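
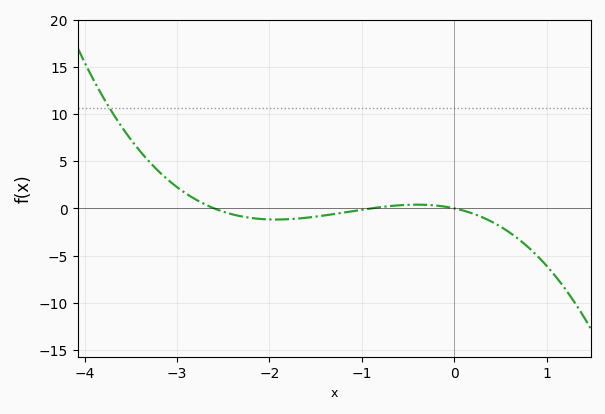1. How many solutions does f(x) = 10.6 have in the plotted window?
1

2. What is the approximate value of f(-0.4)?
0.392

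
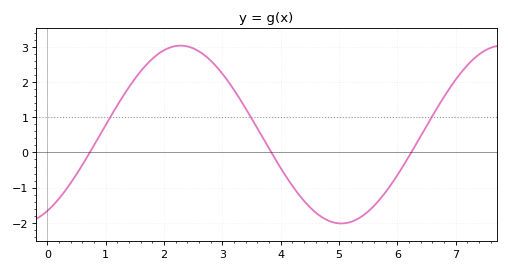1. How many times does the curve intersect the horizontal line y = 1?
3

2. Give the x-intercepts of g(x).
0.8, 3.8, 6.2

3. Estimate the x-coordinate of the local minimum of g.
5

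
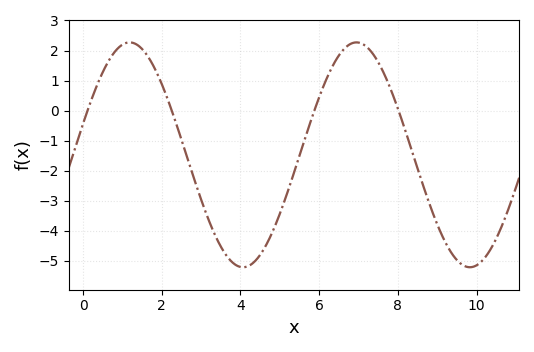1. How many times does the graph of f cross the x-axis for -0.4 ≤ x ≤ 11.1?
4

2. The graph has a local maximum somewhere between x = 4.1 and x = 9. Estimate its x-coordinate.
6.95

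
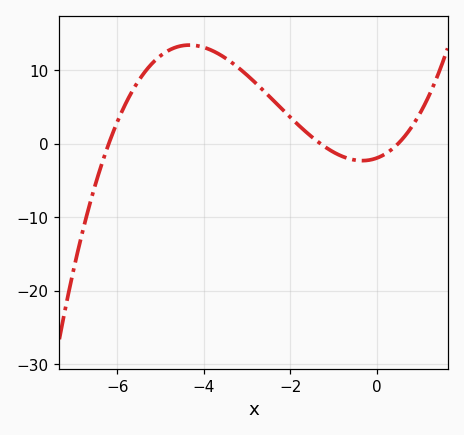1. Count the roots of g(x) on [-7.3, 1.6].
3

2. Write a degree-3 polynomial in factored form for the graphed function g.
y = 0.49(x + 6.2)(x + 1.3)(x - 0.5)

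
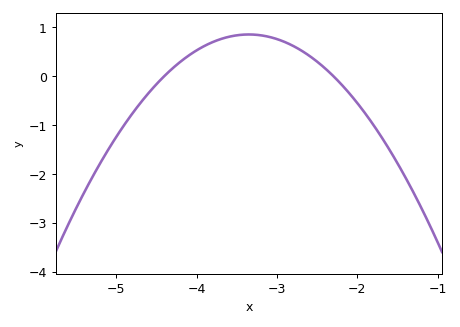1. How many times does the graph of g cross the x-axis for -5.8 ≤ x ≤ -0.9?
2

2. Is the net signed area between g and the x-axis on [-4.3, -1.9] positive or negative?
positive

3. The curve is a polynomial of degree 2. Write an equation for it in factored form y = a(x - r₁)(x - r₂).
y = -0.77(x + 4.4)(x + 2.3)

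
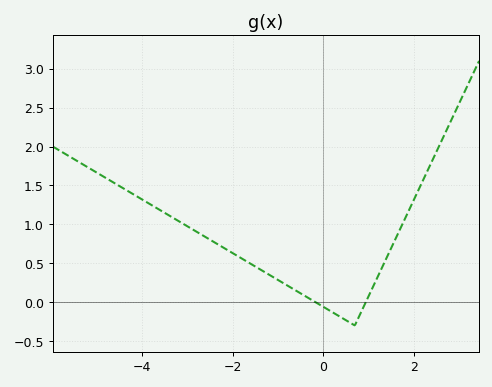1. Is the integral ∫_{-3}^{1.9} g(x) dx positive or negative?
positive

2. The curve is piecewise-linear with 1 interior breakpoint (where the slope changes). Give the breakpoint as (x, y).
(0.7, -0.3)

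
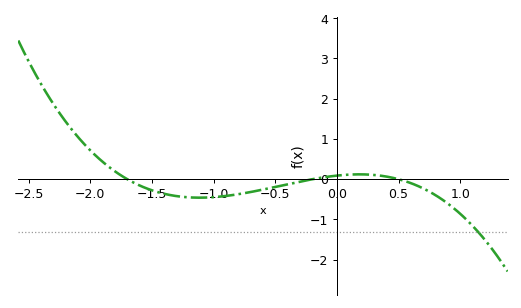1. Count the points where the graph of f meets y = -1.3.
1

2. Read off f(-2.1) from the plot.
1.05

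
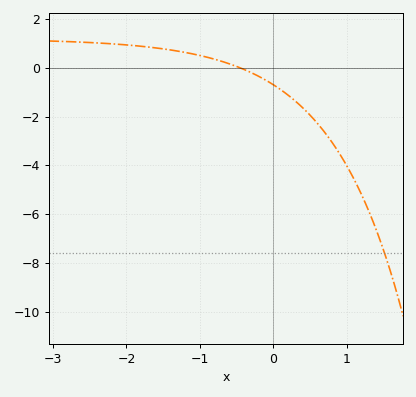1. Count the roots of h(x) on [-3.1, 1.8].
1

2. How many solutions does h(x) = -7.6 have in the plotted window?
1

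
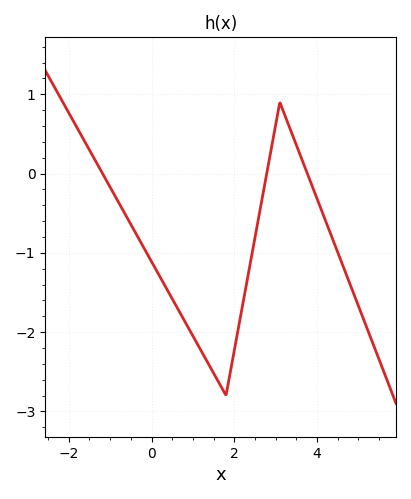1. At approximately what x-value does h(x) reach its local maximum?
3.1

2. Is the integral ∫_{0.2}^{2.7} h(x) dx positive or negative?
negative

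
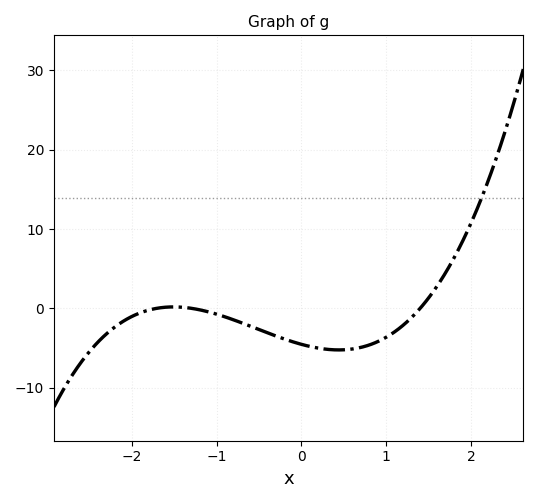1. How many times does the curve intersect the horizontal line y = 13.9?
1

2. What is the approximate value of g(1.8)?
6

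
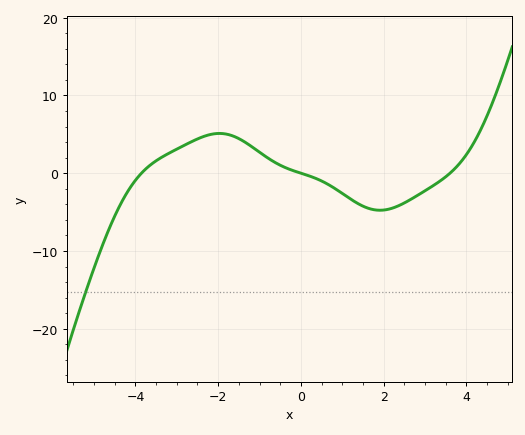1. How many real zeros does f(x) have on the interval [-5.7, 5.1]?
3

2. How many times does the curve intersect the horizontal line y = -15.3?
1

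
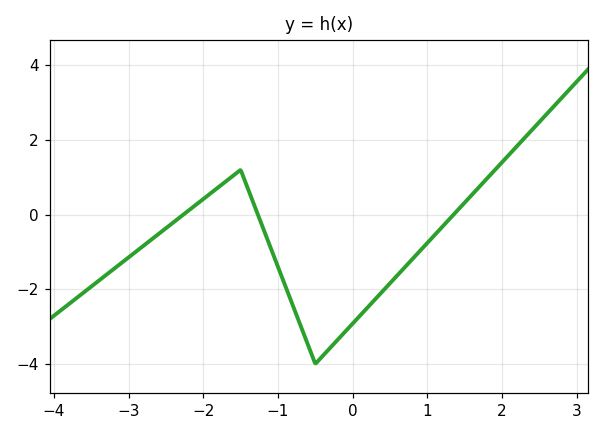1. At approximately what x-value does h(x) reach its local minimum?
-0.498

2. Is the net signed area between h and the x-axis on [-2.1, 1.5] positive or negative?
negative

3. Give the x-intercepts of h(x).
-2.27, -1.27, 1.35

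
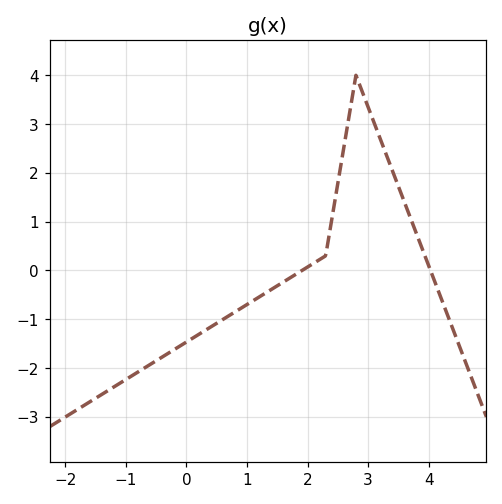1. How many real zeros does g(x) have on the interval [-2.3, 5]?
2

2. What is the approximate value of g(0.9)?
-0.775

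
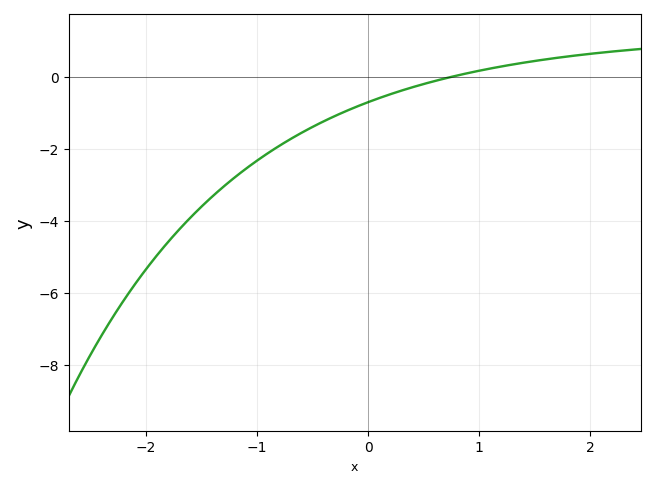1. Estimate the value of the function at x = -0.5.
-1.39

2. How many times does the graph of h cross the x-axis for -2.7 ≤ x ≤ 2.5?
1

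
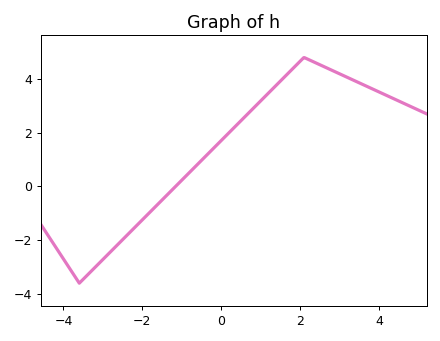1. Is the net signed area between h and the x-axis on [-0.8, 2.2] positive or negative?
positive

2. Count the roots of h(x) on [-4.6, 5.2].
1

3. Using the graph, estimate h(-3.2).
-3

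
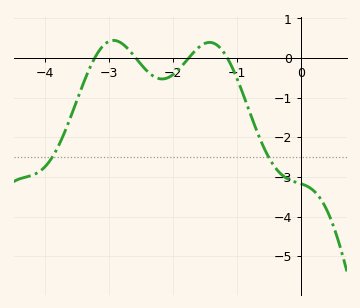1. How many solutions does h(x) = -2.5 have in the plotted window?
2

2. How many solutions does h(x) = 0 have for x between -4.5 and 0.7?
4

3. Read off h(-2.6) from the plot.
0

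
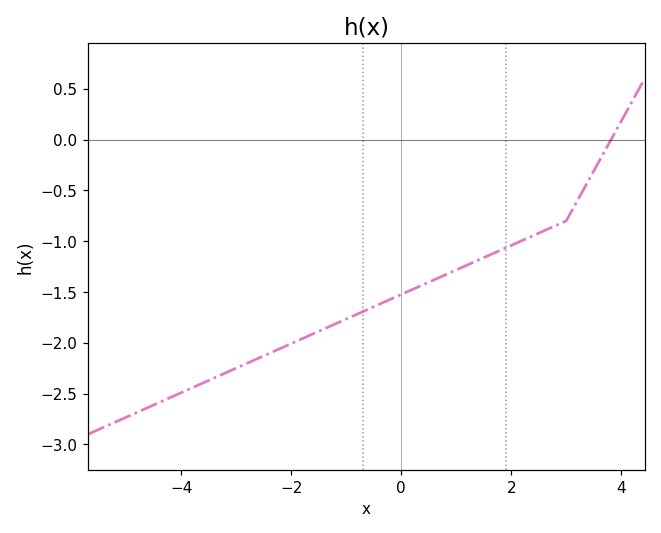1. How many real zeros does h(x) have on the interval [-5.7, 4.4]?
1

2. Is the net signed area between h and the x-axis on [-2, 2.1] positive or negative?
negative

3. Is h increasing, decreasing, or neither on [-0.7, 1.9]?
increasing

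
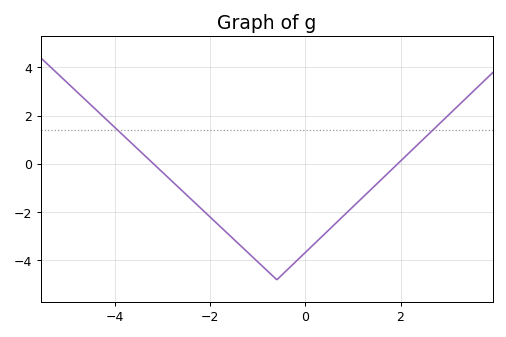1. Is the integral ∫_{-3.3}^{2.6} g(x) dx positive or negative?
negative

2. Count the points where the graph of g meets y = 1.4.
2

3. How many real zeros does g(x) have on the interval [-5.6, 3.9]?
2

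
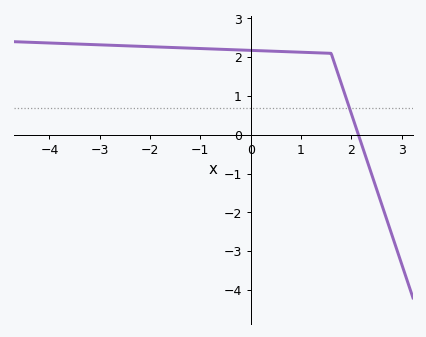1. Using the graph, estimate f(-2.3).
2.29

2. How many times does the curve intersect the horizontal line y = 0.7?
1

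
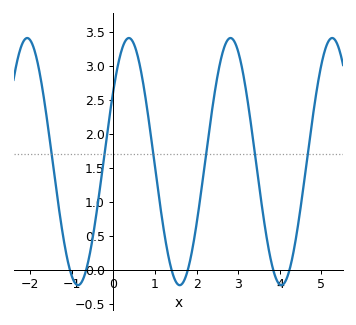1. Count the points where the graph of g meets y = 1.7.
6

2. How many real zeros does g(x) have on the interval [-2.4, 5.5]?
6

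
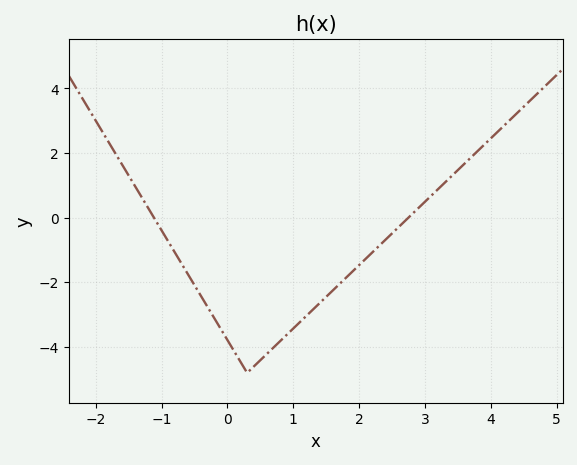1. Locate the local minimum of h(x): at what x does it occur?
0.302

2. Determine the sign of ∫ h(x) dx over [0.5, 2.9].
negative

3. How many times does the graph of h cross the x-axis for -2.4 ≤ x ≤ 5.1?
2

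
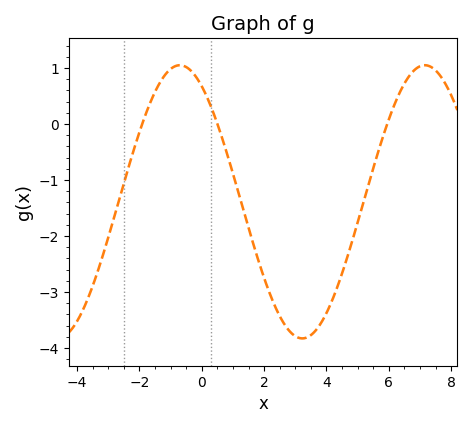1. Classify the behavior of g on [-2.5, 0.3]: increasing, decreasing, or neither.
neither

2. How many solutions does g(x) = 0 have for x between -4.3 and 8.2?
3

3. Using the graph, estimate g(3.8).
-3.6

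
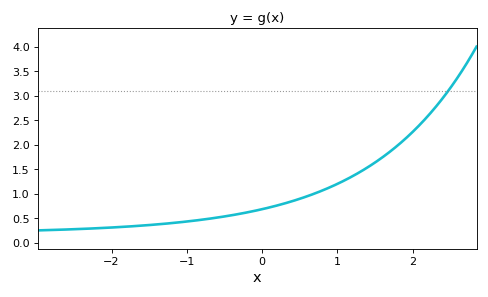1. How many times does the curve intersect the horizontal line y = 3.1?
1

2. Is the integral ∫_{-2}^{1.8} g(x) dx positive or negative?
positive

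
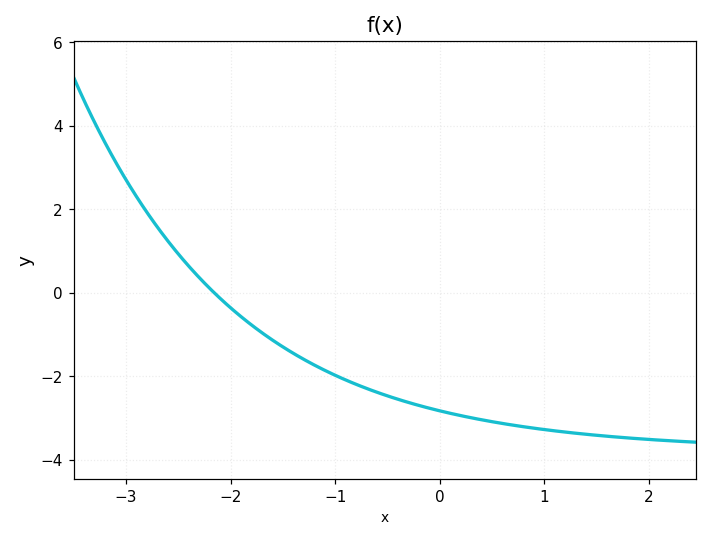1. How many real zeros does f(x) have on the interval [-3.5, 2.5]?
1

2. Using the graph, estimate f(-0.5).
-2.47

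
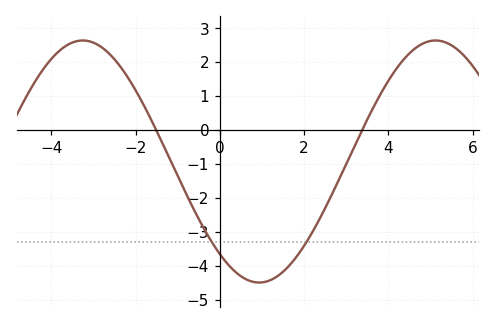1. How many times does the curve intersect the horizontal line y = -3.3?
2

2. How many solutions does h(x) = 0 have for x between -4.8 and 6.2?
2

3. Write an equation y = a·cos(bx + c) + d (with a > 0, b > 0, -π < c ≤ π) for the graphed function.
y = 3.57cos(0.75x + 2.44) - 0.93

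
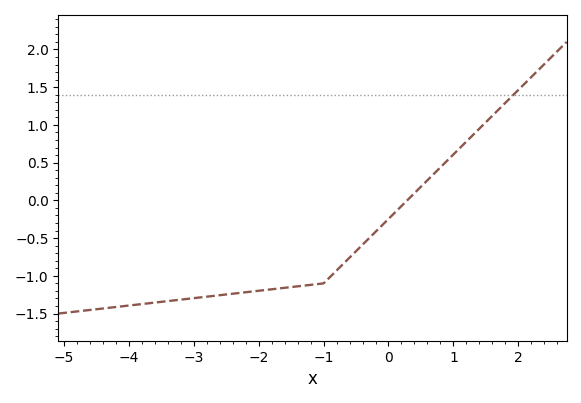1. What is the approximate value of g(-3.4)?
-1.33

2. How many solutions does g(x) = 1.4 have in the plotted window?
1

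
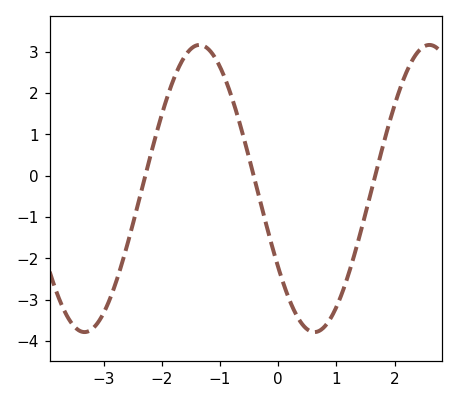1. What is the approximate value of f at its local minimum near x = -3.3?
-3.8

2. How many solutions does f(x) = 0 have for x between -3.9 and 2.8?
3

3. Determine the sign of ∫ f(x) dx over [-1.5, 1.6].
negative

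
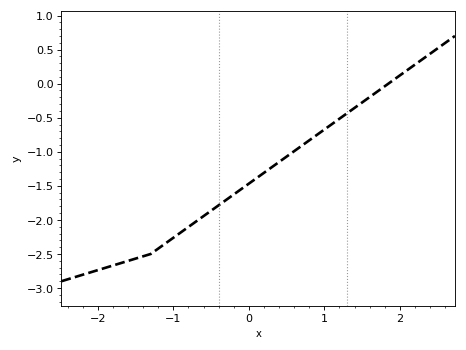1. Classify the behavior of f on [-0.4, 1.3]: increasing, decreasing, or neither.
increasing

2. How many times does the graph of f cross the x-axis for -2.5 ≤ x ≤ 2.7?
1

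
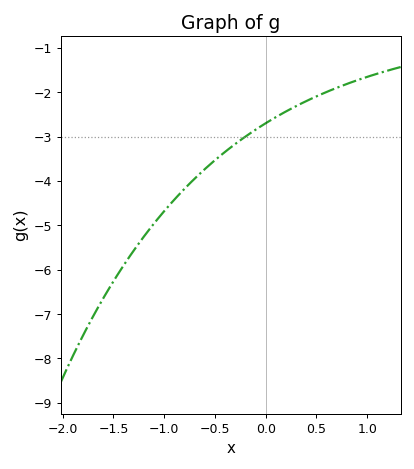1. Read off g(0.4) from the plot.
-2.2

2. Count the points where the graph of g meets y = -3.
1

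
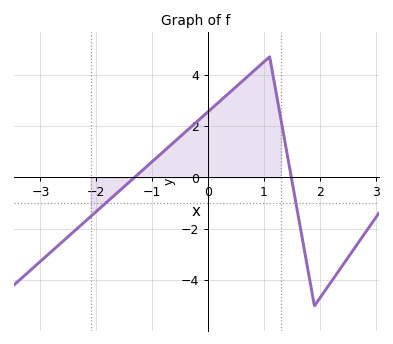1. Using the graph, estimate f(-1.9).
-1.2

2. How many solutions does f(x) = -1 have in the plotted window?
2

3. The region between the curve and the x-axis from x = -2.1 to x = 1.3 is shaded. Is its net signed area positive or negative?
positive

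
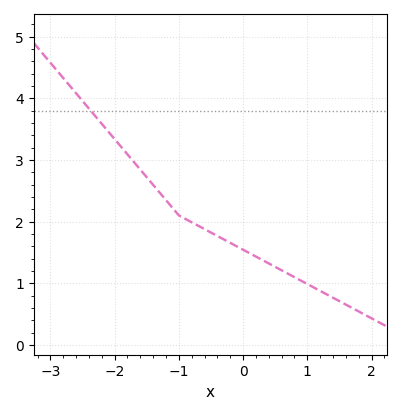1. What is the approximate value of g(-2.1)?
3.5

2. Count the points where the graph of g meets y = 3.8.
1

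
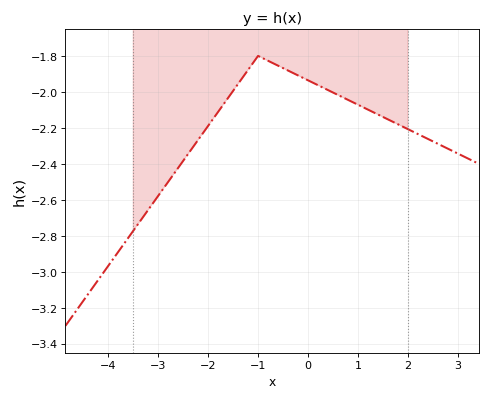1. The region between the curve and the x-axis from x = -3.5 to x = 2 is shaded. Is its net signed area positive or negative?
negative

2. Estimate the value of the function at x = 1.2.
-2.1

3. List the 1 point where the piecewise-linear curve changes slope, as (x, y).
(-1, -1.8)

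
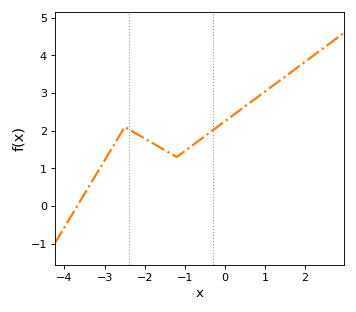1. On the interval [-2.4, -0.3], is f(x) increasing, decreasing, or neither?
neither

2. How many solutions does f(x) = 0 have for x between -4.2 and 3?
1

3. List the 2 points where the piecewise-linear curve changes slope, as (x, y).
(-2.5, 2.1); (-1.2, 1.3)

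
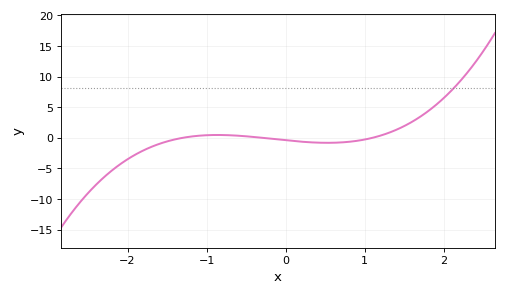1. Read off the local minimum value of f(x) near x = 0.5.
-1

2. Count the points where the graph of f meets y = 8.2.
1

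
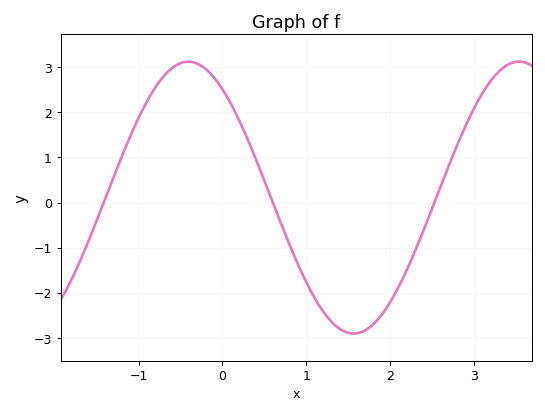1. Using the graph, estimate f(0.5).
0.5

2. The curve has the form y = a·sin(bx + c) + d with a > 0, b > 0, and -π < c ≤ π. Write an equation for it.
y = 3.01sin(1.6x + 2.2) + 0.11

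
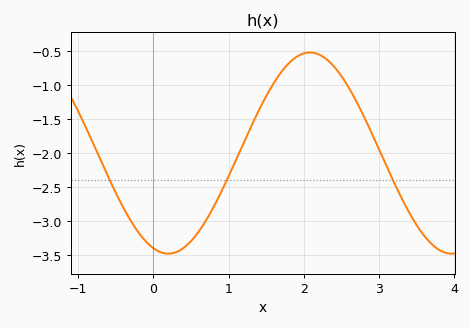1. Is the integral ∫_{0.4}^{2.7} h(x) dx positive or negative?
negative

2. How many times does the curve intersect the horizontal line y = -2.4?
3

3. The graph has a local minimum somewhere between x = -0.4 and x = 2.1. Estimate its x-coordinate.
0.2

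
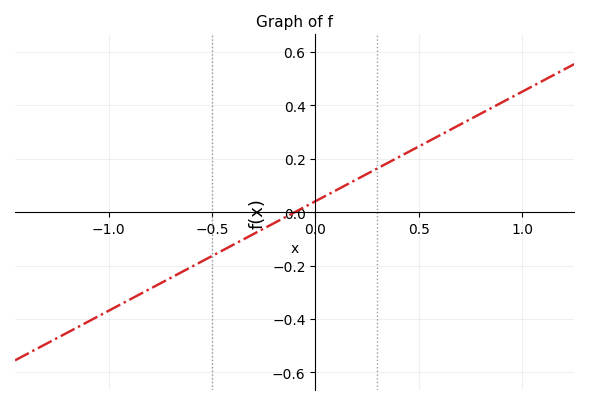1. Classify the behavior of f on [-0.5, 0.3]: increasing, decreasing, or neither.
increasing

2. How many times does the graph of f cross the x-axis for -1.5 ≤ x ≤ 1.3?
1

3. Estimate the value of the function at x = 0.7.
0.32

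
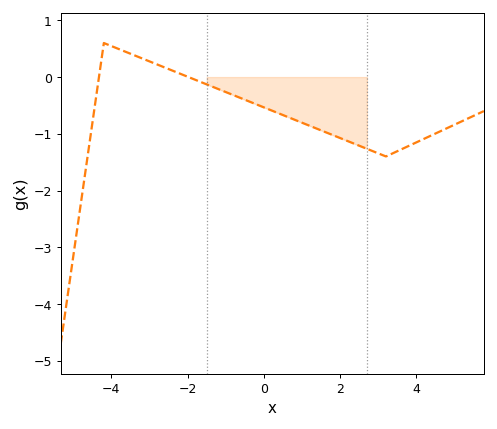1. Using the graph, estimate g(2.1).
-1.1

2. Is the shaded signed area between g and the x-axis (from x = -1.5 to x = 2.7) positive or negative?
negative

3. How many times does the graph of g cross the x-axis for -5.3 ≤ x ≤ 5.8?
2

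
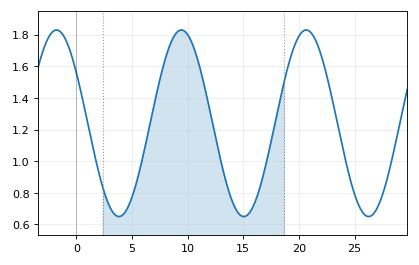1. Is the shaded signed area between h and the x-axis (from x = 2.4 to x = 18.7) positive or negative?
positive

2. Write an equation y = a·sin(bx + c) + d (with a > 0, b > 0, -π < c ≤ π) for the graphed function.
y = 0.59sin(0.56x + 2.6) + 1.24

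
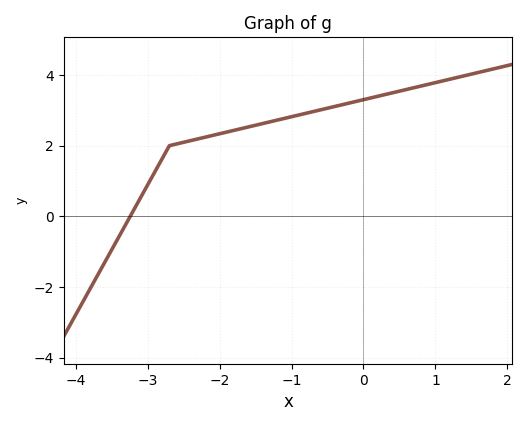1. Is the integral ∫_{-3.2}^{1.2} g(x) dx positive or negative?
positive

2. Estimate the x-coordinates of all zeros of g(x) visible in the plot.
-3.24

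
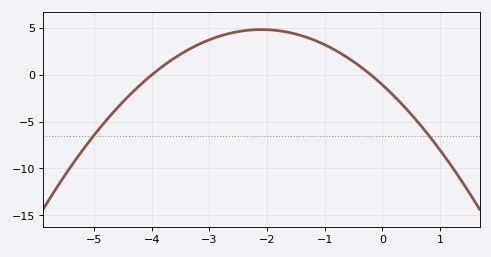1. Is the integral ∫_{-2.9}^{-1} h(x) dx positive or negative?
positive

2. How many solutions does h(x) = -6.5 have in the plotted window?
2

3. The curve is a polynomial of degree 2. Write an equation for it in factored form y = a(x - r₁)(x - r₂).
y = -1.34(x + 4)(x + 0.2)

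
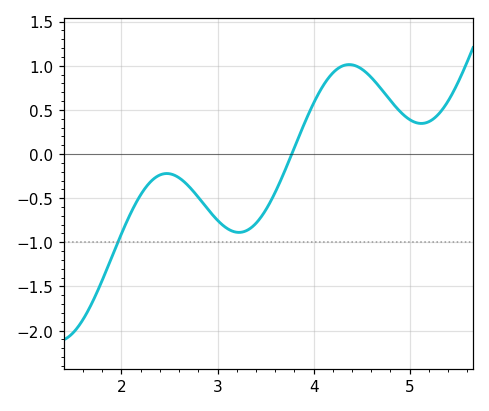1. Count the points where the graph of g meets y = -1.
1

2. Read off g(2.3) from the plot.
-0.318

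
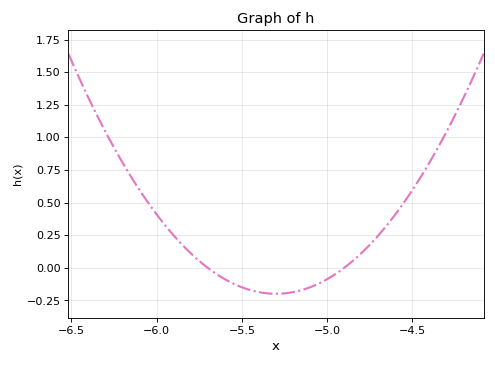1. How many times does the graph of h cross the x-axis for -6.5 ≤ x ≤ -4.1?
2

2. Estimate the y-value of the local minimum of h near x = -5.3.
-0.198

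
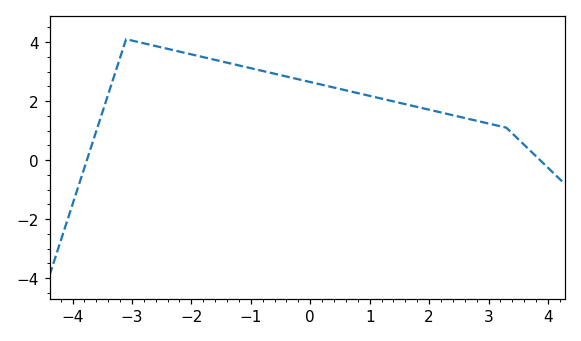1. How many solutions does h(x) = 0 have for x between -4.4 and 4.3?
2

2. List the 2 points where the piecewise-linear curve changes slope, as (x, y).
(-3.1, 4.1); (3.3, 1.1)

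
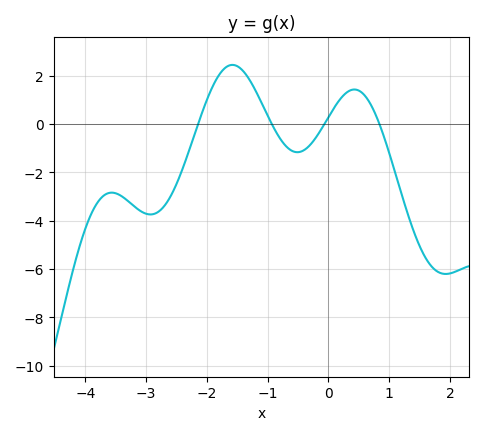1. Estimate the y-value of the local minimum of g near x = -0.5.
-1.2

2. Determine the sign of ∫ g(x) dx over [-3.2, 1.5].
negative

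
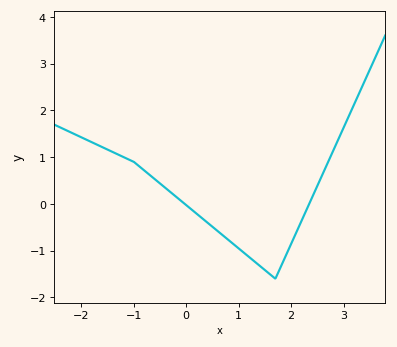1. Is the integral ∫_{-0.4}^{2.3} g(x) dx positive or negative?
negative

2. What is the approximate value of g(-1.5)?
1.2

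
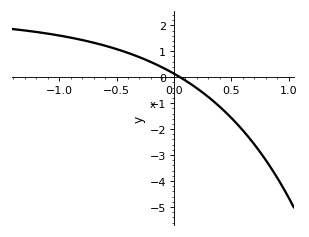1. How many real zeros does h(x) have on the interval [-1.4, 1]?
1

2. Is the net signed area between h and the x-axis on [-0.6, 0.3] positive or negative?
positive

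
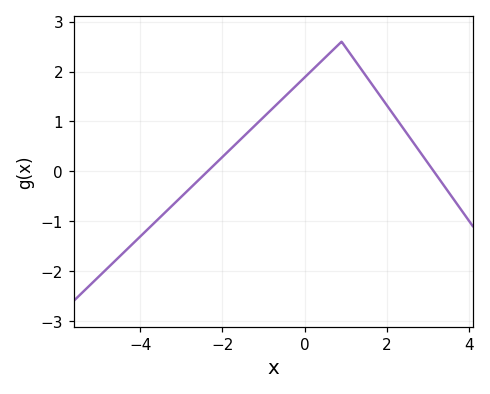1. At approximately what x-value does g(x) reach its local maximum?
1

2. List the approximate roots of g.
-2.4, 3.2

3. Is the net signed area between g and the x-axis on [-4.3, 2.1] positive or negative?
positive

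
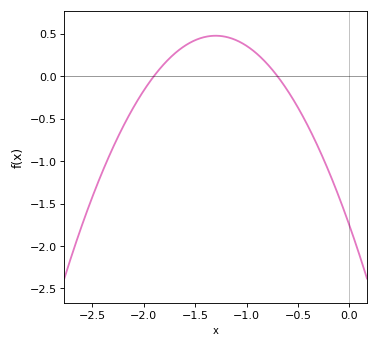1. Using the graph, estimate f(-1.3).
0.5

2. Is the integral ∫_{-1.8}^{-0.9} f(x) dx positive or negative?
positive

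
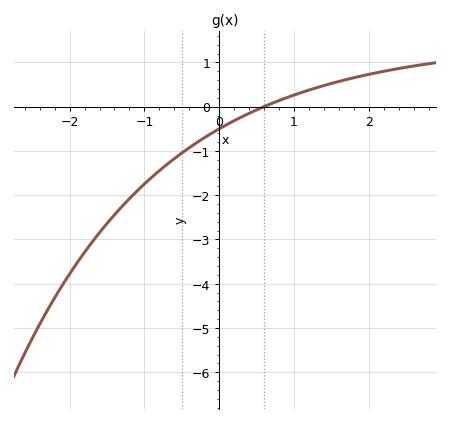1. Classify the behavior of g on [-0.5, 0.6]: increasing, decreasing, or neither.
increasing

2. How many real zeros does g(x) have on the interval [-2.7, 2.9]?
1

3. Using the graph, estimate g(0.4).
-0.1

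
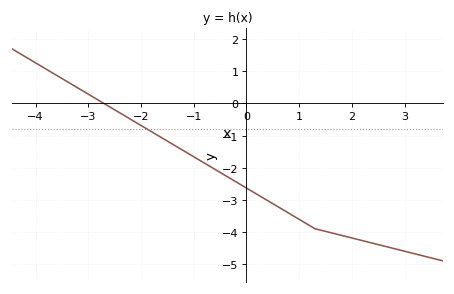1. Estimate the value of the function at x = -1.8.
-0.879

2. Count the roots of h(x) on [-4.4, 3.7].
1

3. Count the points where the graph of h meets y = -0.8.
1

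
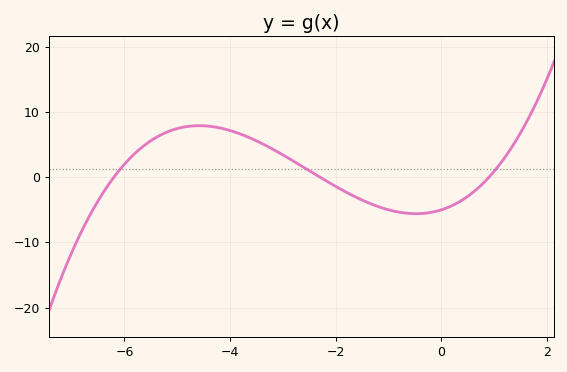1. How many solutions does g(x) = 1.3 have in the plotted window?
3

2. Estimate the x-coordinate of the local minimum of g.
-0.4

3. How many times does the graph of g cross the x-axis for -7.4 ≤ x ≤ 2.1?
3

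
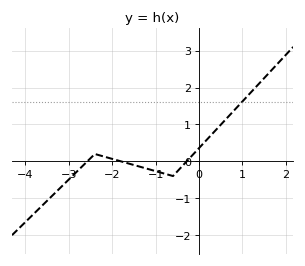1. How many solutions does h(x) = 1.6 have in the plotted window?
1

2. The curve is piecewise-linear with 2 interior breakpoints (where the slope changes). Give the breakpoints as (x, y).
(-2.4, 0.2); (-0.6, -0.4)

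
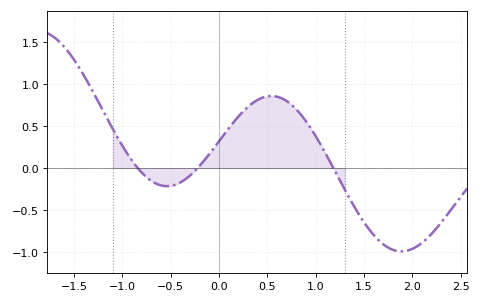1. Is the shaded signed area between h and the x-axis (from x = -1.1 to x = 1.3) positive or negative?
positive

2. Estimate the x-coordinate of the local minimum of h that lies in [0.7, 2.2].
1.89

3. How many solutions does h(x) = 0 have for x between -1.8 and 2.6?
3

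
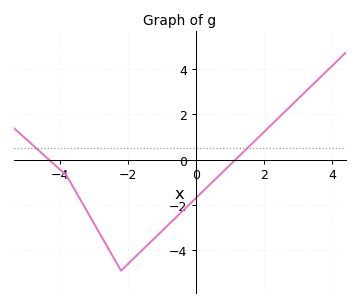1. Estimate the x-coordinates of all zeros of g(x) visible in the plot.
-4.4, 1.2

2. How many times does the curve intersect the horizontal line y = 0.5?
2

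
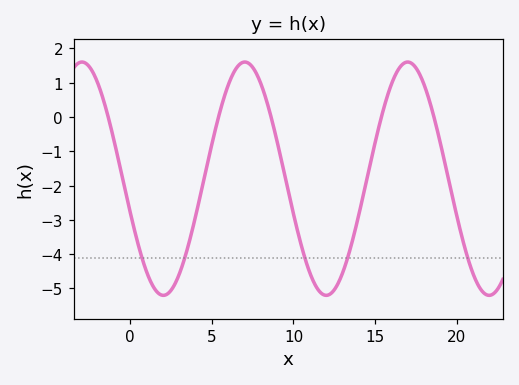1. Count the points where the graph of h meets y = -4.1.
5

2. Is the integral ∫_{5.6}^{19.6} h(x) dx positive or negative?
negative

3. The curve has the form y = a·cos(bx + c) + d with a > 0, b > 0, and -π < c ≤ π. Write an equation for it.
y = 3.4cos(0.63x + 1.9) - 1.8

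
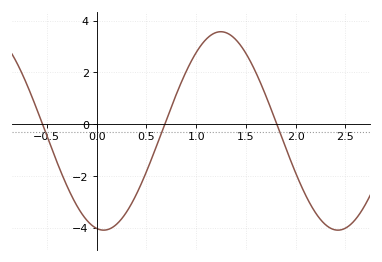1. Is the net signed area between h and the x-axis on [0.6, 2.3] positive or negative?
positive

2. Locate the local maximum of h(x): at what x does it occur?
1.25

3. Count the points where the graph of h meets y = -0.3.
3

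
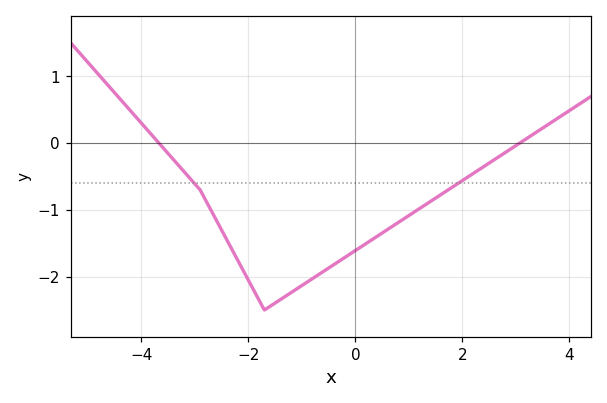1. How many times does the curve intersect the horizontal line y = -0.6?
2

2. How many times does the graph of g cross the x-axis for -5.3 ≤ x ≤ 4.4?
2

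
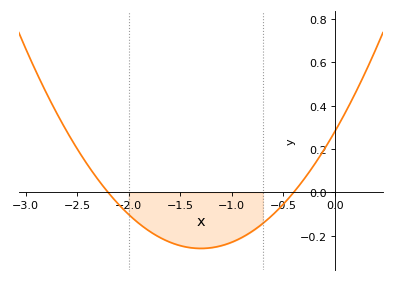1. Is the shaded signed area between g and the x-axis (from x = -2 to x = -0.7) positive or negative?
negative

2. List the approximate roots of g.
-2.2, -0.4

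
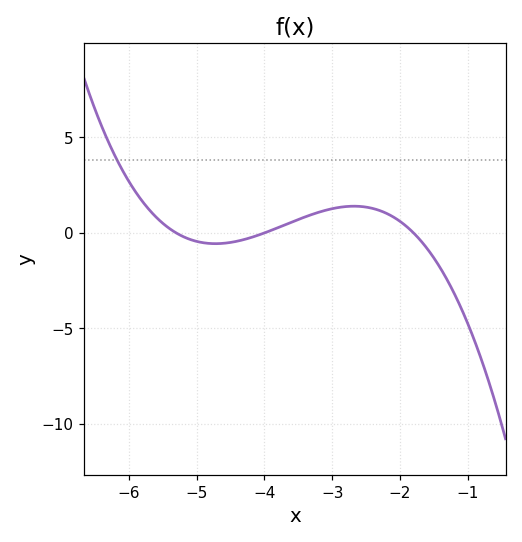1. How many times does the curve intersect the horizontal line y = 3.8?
1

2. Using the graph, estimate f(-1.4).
-1.87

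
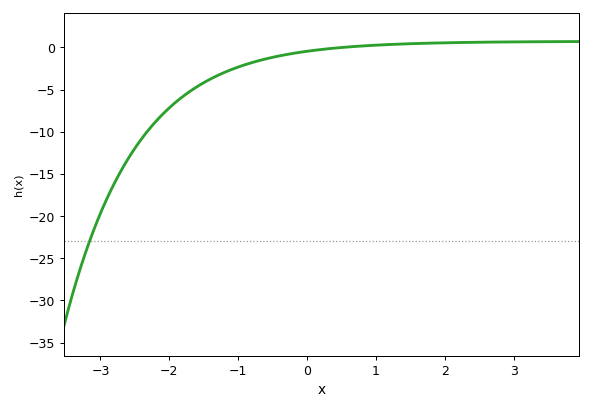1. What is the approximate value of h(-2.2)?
-9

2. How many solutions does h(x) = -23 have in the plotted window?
1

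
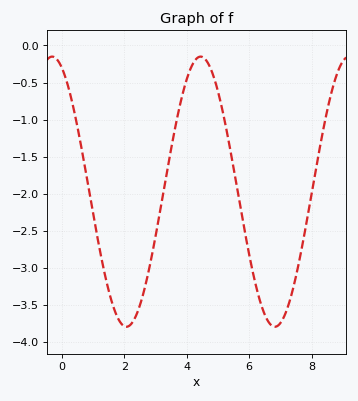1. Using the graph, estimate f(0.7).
-1.55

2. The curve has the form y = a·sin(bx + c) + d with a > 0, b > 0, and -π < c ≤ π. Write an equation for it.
y = 1.82sin(1.3x + 2) - 1.97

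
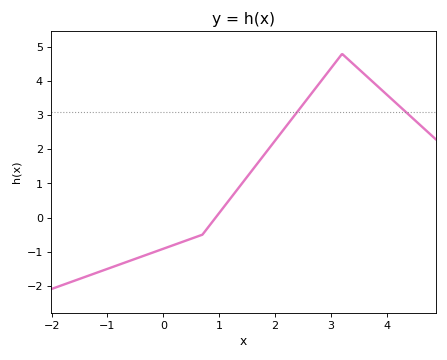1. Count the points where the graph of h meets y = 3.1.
2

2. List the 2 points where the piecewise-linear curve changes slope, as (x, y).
(0.7, -0.5); (3.2, 4.8)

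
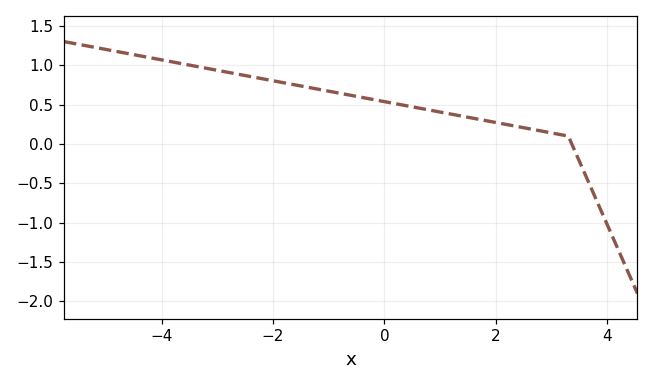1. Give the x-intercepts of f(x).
3.4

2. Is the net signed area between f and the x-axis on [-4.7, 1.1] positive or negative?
positive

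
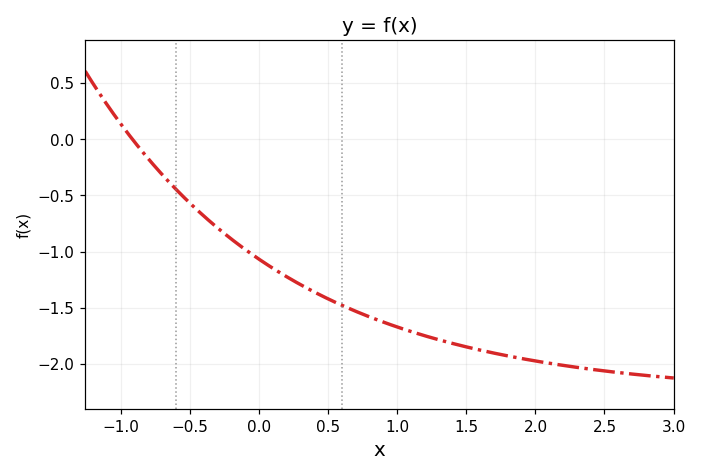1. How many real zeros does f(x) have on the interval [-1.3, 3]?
1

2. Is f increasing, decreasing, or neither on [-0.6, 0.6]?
decreasing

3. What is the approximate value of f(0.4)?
-1.36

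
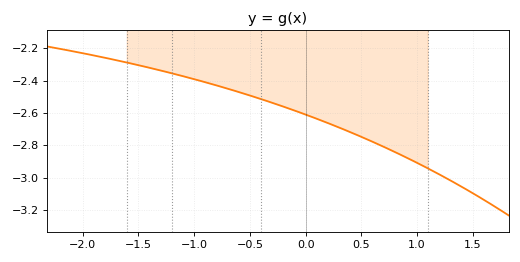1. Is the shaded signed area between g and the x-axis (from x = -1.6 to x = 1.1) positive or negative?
negative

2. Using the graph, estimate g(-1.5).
-2.31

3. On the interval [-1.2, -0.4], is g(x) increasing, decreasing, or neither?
decreasing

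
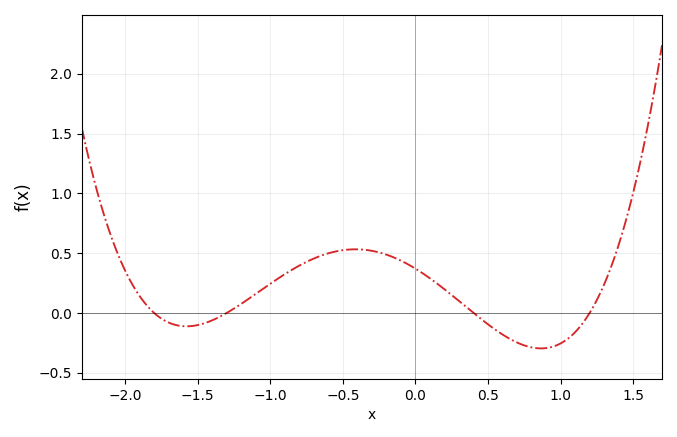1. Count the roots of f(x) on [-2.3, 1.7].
4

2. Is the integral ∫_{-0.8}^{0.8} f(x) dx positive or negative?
positive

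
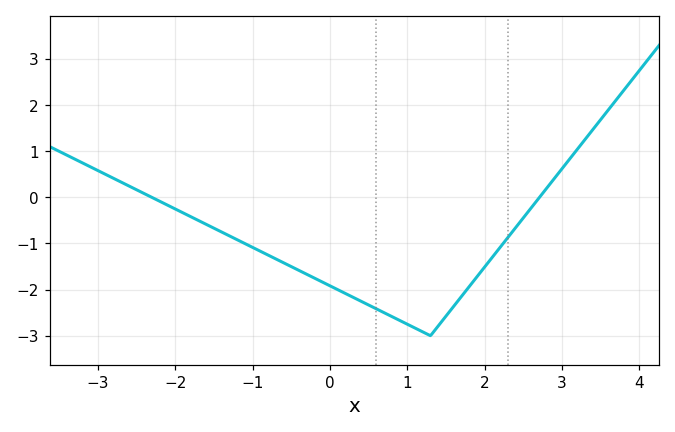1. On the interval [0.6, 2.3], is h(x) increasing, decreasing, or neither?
neither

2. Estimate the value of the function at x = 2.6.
-0.23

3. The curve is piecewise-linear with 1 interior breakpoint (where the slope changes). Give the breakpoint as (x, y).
(1.3, -3)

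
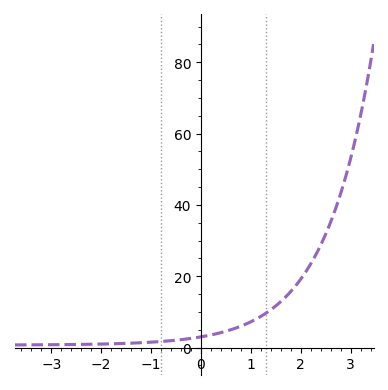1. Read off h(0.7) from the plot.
6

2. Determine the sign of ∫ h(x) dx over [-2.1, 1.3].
positive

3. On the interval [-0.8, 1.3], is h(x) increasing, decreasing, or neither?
increasing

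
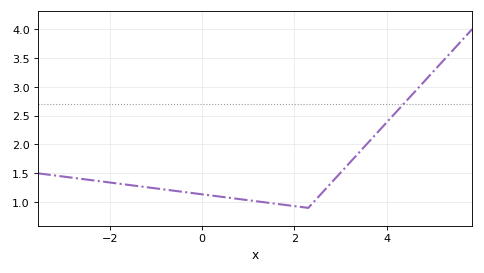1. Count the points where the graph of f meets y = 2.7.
1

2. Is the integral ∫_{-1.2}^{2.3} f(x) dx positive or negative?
positive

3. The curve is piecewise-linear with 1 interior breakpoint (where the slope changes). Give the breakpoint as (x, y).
(2.3, 0.9)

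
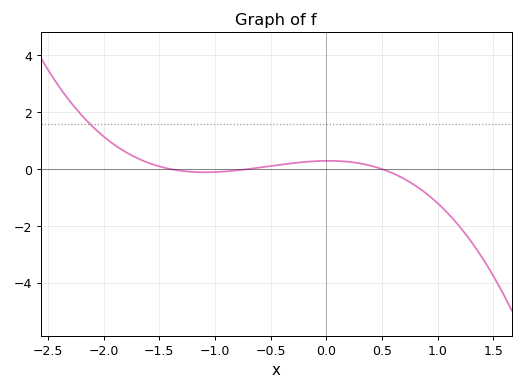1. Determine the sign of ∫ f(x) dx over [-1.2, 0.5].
positive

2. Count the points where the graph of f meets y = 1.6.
1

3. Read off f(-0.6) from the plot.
0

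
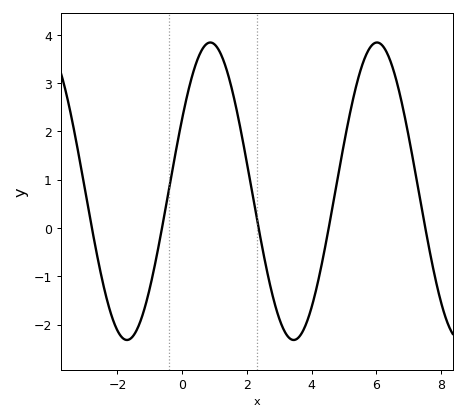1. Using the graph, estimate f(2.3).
0.228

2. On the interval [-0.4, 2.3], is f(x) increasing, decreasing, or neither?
neither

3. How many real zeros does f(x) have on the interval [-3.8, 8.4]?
5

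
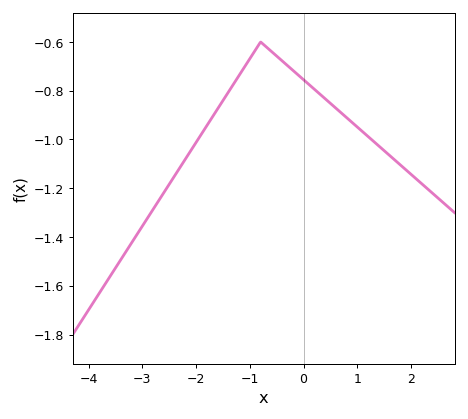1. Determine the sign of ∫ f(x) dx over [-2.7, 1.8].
negative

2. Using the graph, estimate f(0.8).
-0.911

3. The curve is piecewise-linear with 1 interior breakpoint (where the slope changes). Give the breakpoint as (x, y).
(-0.8, -0.6)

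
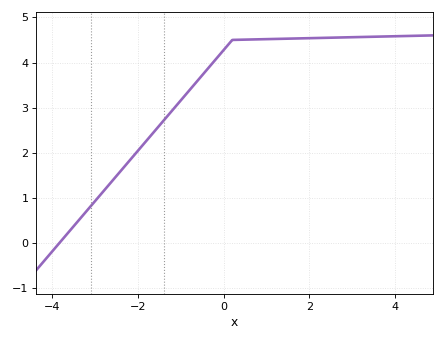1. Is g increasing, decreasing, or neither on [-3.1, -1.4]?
increasing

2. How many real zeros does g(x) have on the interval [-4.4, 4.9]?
1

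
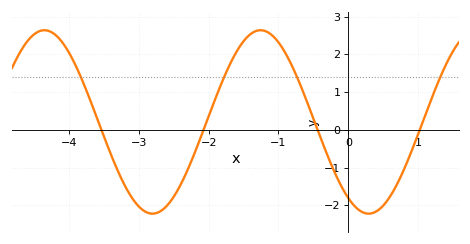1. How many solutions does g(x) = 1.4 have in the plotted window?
4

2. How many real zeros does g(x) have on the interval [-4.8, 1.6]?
4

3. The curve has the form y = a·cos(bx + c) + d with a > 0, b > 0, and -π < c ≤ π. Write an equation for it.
y = 2.43cos(2x + 2.5) + 0.21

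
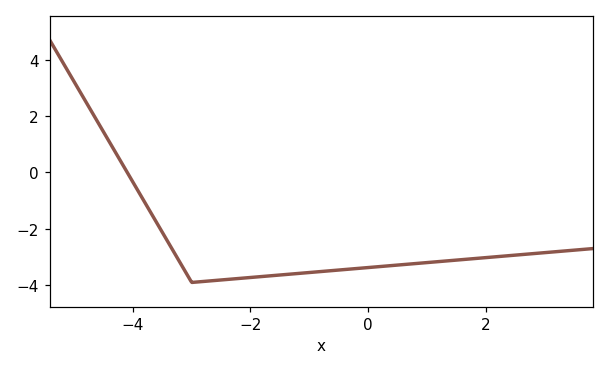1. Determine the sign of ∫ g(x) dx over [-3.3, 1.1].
negative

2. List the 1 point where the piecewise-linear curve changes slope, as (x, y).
(-3, -3.9)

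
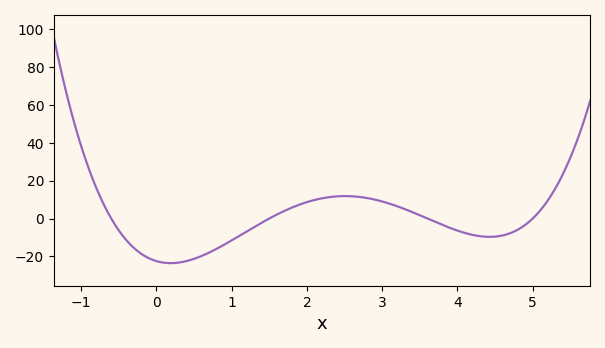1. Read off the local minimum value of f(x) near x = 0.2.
-24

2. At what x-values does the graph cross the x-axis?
-0.6, 1.5, 3.6, 5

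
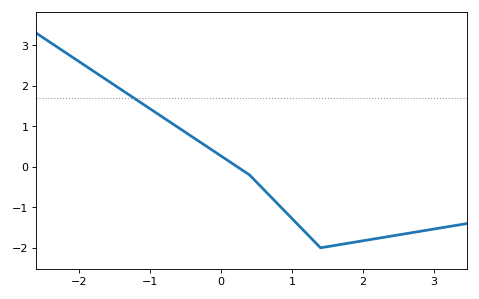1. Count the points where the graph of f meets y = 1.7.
1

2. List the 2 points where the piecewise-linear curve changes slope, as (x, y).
(0.4, -0.2); (1.4, -2)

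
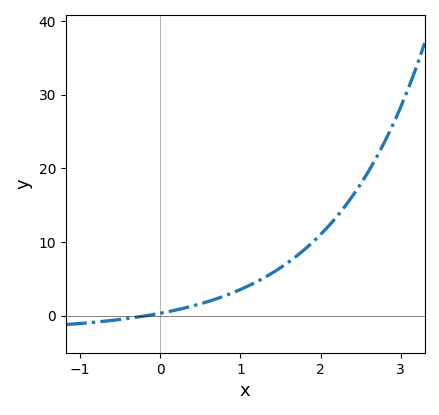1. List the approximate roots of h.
-0.2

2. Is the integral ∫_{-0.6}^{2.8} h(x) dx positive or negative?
positive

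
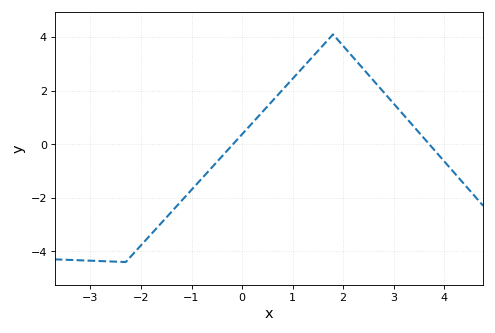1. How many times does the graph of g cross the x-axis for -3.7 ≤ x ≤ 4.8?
2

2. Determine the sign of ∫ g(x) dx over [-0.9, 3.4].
positive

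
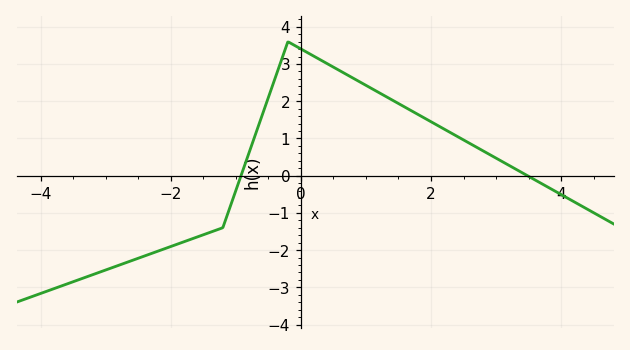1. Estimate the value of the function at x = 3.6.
-0.117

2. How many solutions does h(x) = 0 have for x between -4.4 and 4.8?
2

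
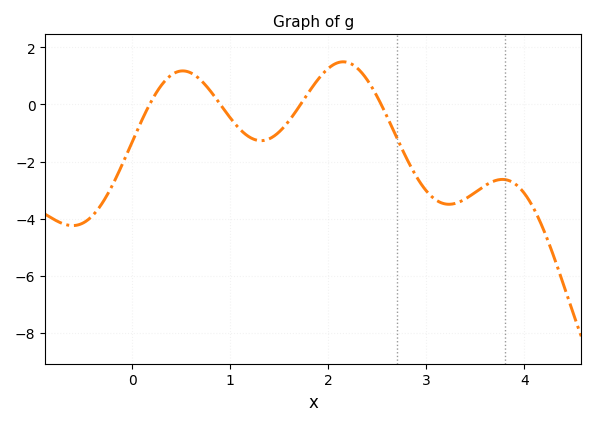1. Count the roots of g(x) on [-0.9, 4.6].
4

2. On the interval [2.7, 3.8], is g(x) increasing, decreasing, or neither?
neither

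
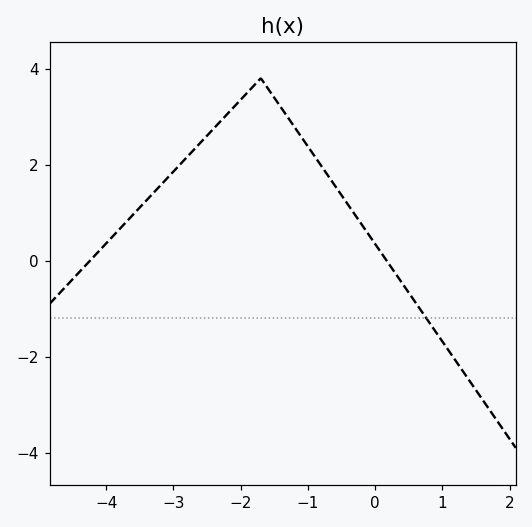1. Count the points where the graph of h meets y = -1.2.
1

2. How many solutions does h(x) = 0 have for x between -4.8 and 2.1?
2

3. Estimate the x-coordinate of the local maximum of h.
-1.7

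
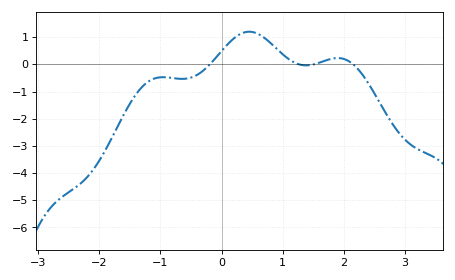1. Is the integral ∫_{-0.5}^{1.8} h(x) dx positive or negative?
positive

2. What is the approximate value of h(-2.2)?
-4.2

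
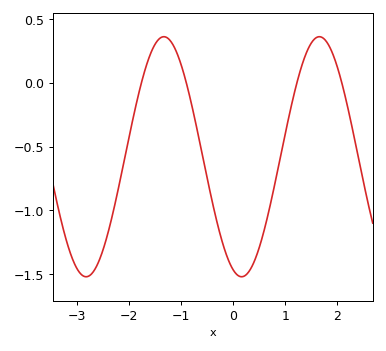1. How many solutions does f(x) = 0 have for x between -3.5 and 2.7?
4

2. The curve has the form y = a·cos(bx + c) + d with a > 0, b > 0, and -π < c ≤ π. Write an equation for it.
y = 0.94cos(2.1x + 2.8) - 0.58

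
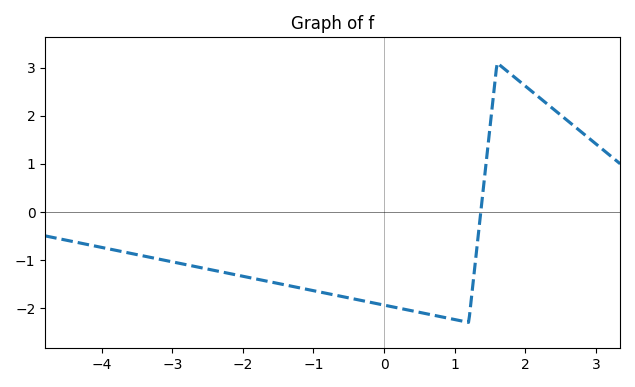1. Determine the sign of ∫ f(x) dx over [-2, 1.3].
negative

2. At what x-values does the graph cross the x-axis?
1.4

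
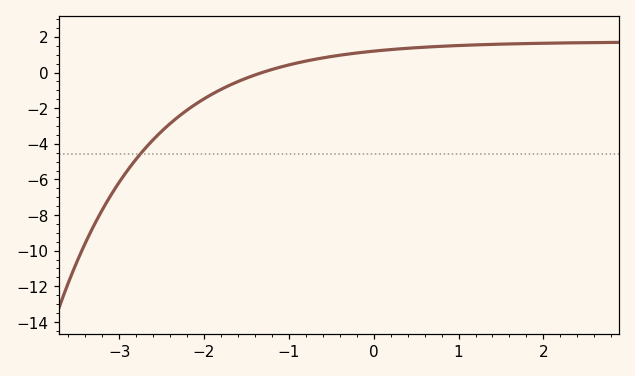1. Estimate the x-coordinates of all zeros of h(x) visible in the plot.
-1.3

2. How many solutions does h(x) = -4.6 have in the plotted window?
1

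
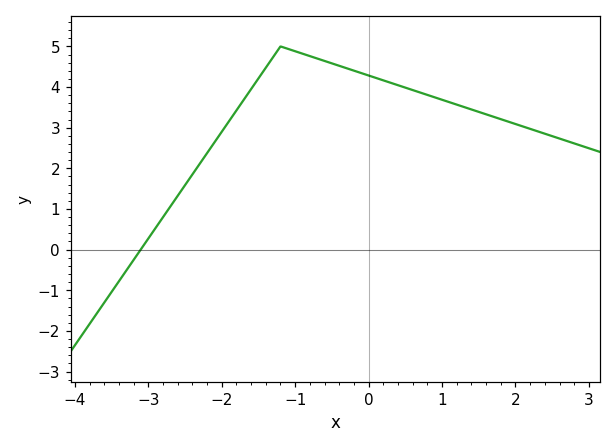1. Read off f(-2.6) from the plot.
1.3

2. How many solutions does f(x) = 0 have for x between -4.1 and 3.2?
1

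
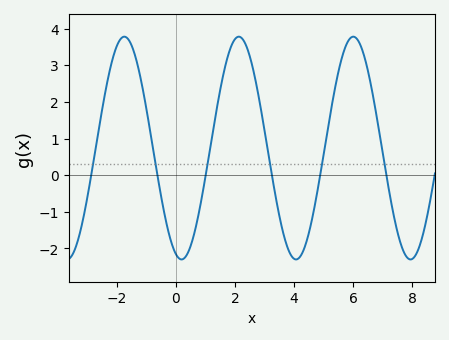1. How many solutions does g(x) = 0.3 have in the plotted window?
6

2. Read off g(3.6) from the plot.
-1.5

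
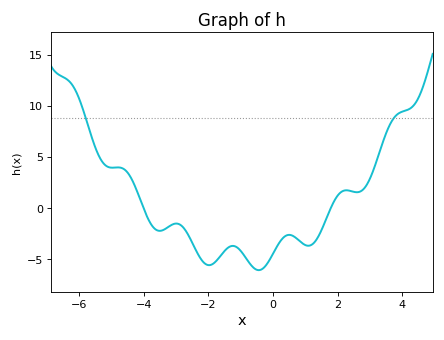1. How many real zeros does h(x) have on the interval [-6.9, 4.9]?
2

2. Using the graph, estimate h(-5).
4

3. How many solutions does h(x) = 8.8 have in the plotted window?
2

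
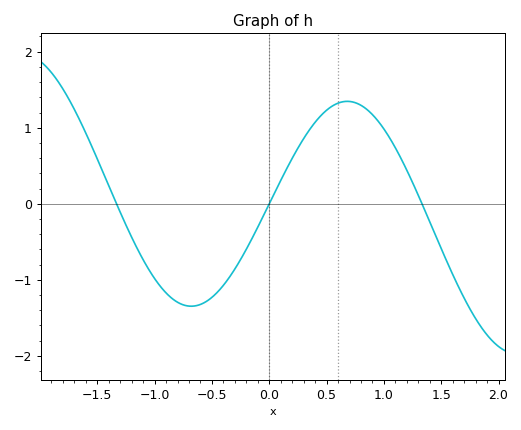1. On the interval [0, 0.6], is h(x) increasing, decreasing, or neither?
increasing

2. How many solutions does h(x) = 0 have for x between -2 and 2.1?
3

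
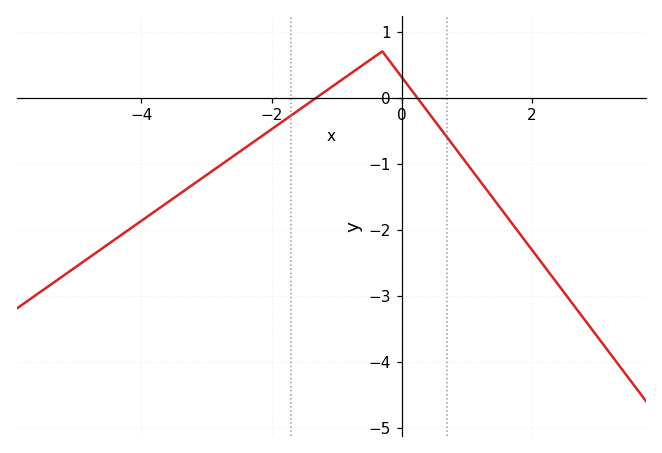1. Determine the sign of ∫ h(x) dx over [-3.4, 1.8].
negative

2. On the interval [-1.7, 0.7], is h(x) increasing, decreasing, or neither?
neither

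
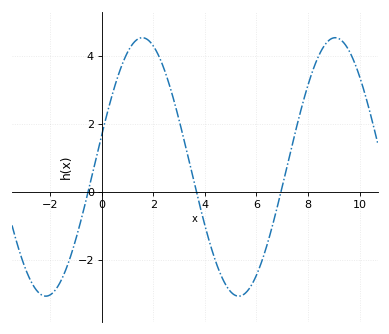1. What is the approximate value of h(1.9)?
4.4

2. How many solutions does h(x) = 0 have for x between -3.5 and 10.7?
3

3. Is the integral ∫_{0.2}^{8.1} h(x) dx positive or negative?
positive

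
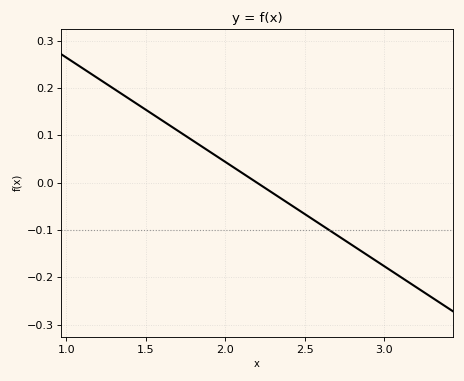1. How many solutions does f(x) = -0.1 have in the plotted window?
1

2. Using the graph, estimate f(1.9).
0.066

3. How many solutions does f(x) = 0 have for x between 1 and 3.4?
1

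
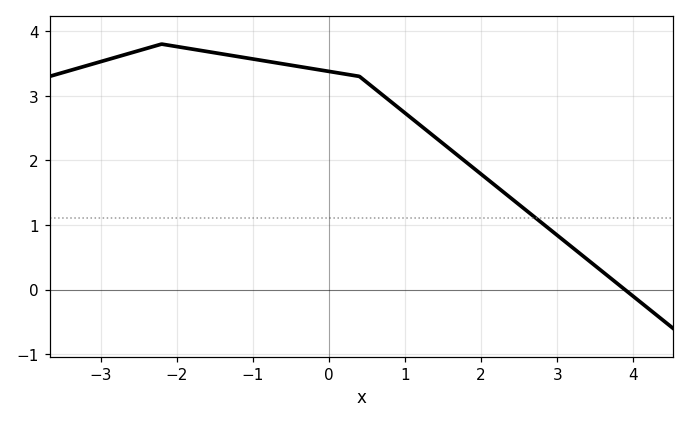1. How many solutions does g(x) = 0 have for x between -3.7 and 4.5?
1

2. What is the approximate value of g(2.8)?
1.03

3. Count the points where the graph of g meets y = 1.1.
1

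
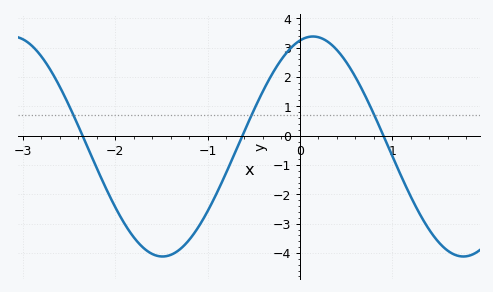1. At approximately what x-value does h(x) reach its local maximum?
0.1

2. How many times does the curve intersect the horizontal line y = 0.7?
3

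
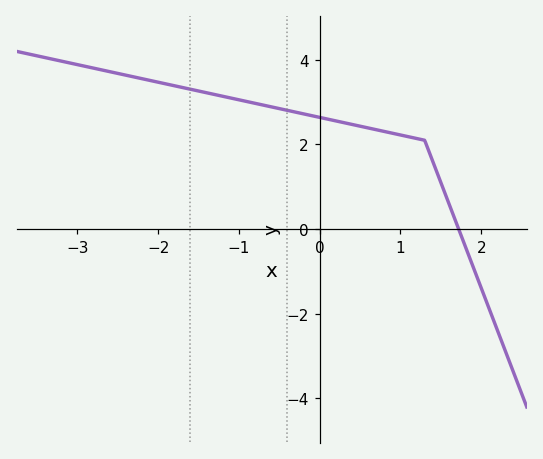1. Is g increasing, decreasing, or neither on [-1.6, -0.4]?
decreasing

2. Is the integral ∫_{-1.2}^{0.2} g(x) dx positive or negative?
positive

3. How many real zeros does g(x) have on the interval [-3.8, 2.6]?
1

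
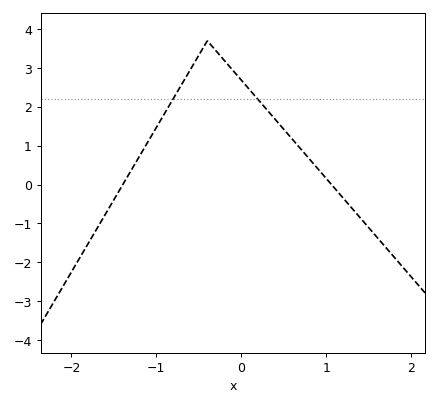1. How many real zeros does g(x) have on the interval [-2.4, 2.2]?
2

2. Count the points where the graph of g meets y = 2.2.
2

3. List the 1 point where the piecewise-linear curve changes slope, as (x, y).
(-0.4, 3.7)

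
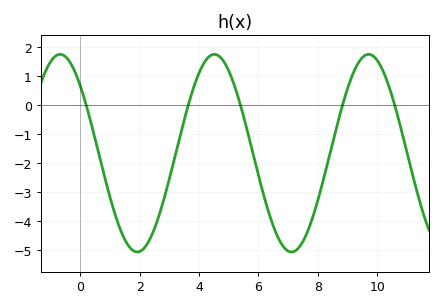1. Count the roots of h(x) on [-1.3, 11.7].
5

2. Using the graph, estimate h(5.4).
0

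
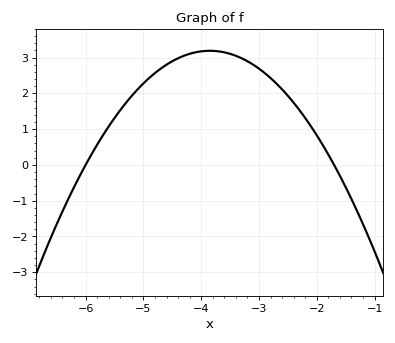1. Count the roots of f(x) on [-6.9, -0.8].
2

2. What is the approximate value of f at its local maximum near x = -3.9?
3.2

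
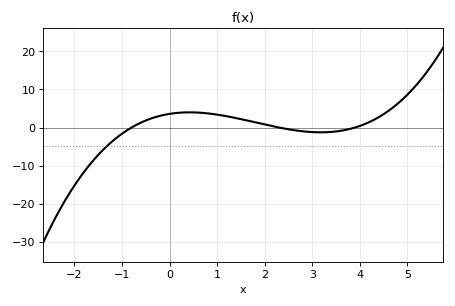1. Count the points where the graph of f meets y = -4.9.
1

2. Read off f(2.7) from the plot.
-1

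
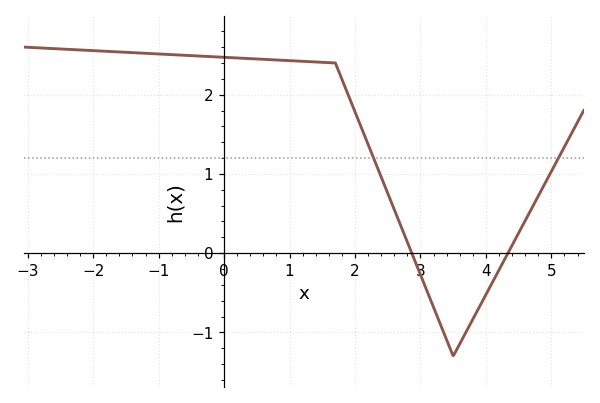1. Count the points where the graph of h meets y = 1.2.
2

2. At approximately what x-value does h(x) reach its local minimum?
3.4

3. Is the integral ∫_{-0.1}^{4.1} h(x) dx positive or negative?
positive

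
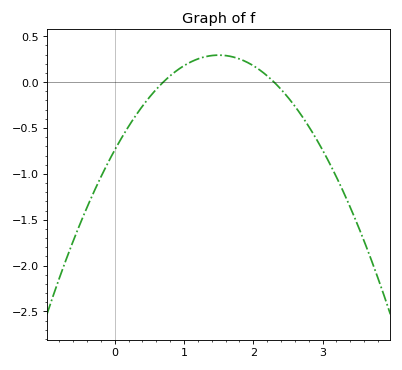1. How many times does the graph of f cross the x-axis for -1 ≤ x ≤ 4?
2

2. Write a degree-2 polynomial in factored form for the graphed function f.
y = -0.46(x - 0.7)(x - 2.3)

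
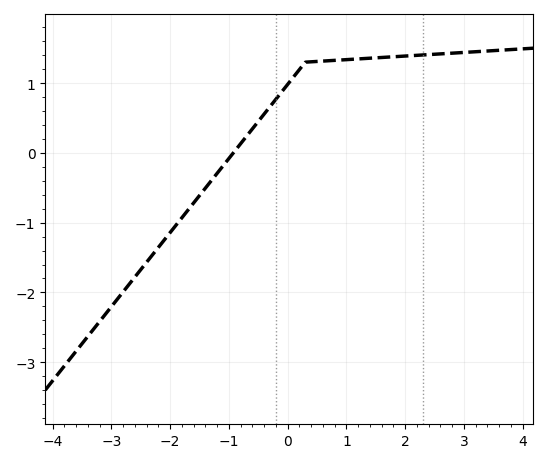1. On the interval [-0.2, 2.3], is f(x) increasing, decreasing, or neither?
increasing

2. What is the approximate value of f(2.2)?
1.4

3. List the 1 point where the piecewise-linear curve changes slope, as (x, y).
(0.3, 1.3)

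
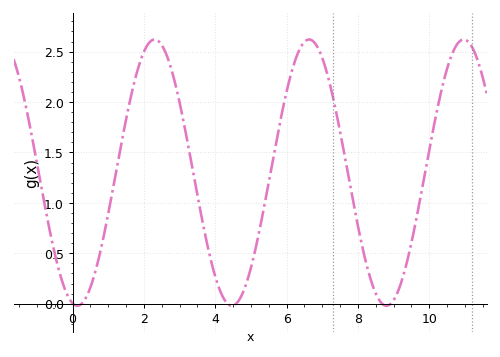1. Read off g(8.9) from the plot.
-0.006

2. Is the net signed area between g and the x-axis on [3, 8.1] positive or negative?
positive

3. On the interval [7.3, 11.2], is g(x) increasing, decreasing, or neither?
neither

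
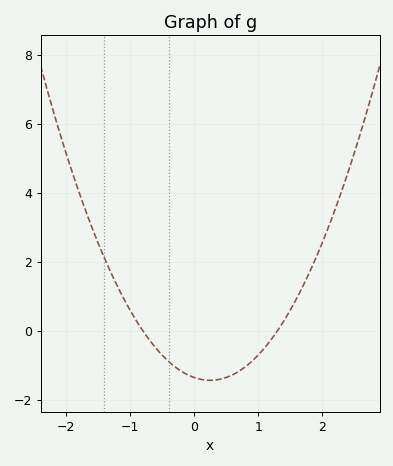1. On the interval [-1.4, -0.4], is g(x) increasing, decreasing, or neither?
decreasing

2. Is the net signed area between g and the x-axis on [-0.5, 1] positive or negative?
negative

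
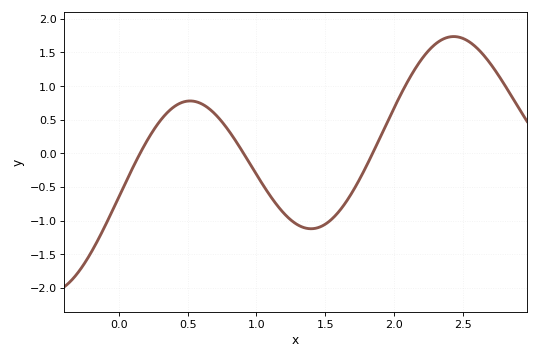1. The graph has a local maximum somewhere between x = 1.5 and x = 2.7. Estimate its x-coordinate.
2.43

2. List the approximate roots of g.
0.155, 0.907, 1.84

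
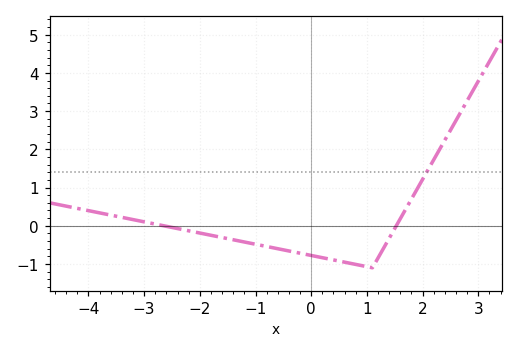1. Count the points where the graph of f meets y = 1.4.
1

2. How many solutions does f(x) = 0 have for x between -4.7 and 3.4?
2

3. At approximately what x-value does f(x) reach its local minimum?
1.2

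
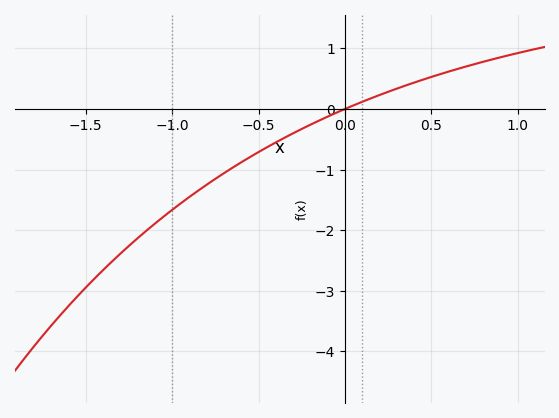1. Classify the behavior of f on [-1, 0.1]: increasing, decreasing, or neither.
increasing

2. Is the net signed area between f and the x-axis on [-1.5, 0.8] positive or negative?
negative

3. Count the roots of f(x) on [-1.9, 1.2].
1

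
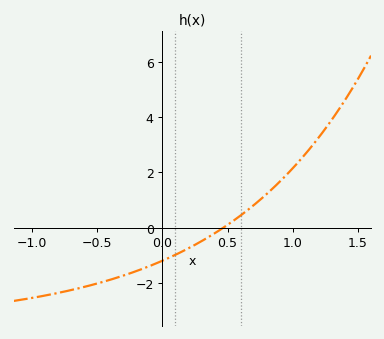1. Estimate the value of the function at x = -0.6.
-2.14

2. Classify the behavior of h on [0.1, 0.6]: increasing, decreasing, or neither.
increasing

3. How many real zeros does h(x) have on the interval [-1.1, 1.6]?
1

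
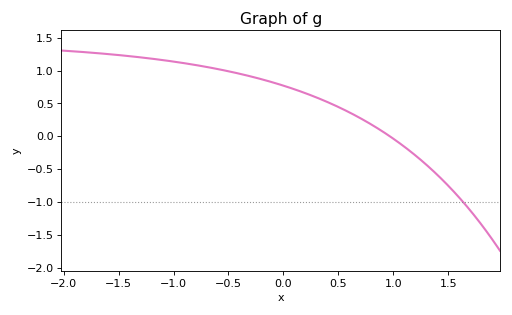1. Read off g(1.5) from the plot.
-0.751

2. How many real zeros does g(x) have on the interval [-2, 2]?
1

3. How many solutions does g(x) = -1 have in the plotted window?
1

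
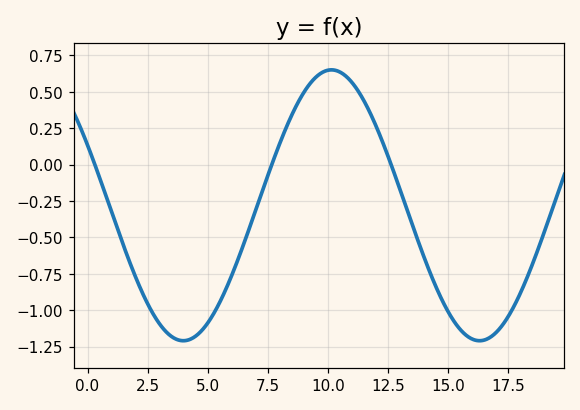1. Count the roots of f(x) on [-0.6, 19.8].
3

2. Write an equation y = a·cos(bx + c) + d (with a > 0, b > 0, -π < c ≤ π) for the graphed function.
y = 0.93cos(0.51x + 1.1) - 0.28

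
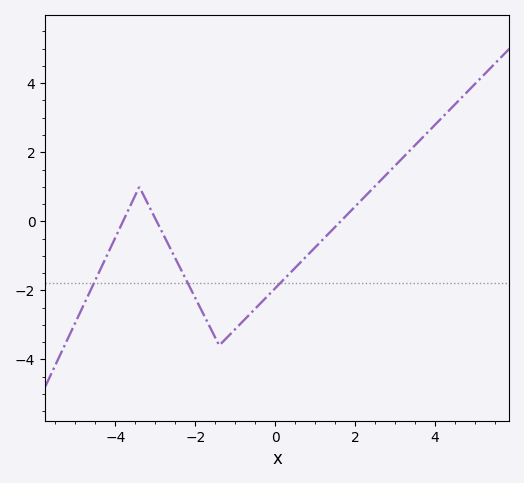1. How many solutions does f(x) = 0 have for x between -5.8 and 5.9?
3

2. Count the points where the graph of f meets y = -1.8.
3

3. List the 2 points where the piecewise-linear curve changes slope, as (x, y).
(-3.4, 1); (-1.4, -3.6)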